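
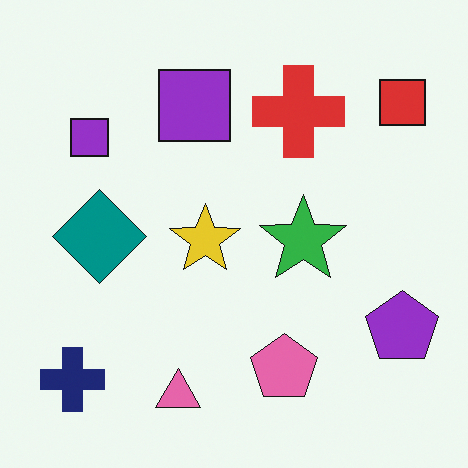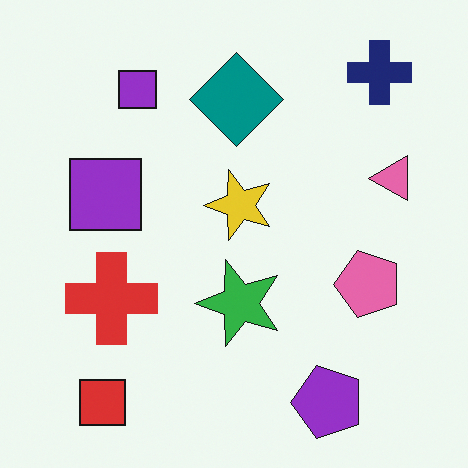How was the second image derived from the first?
The second image is the first transposed (reflected across the top-left ↔ bottom-right diagonal).

Shapes have swapped their row and column positions — what was in the top-right is now in the bottom-left — a diagonal reflection.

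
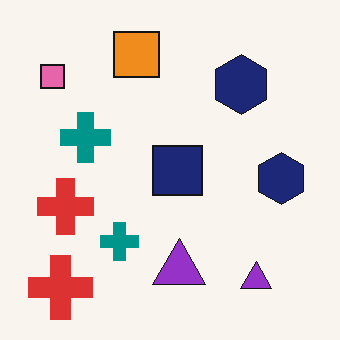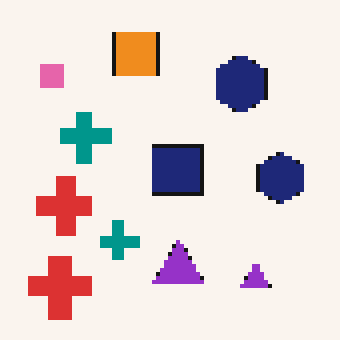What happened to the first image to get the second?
The second image is the first mildly pixelated.

Shapes are reduced to large square blocks; fine edges and outlines are lost — a downscale-then-upscale (mosaic) effect.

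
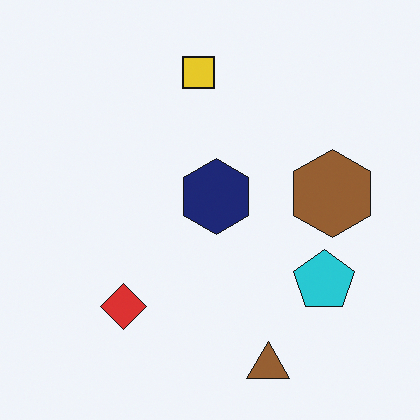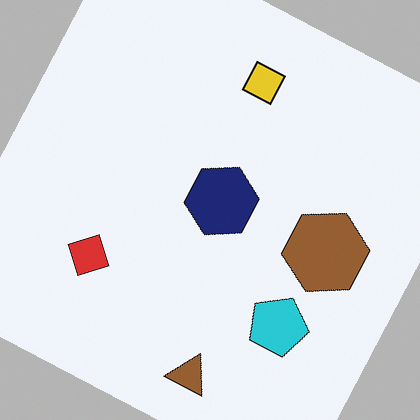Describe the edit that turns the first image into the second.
The transformation is: rotated clockwise by a clearly visible amount.

Every shape is tilted by the same angle and the image corners show triangular fill wedges — a whole-image rotation by a non-right angle.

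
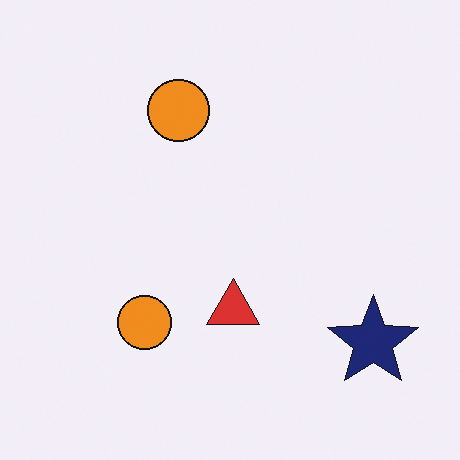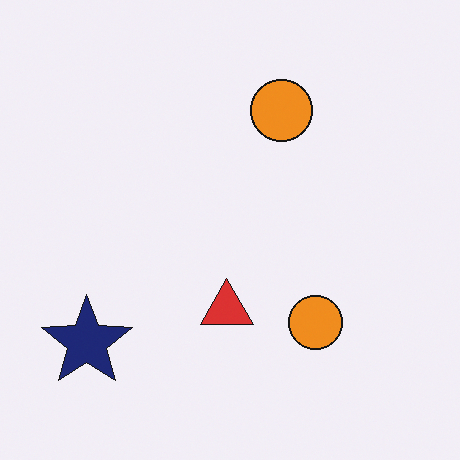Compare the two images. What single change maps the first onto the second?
The second image is the first flipped horizontally (left ↔ right).

The navy star is in the bottom-right of the first image and the bottom-left of the second — shapes on opposite sides of the vertical midline have swapped in a mirror flip.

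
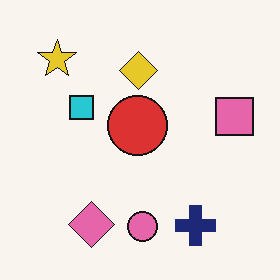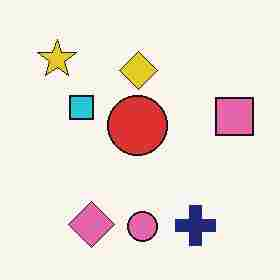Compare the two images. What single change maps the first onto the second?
Degraded with heavy JPEG compression.

Blocky 8×8 compression artifacts appear around shape edges and the flat background shows ringing — characteristic JPEG degradation.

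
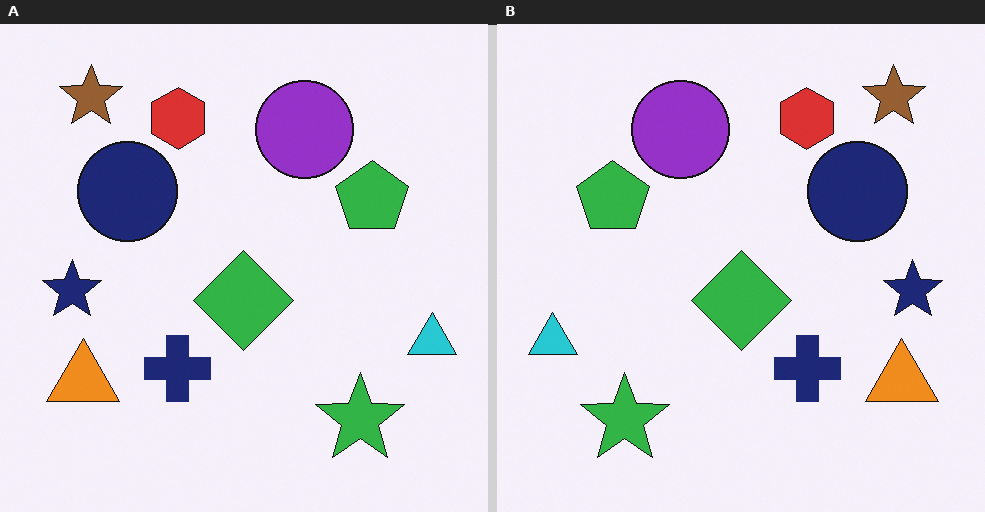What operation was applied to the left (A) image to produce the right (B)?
The transformation is: flipped horizontally (left ↔ right).

The cyan triangle is in the right of the left (A) image and the left of the right (B) — shapes on opposite sides of the vertical midline have swapped in a mirror flip.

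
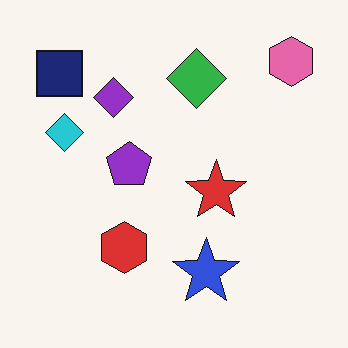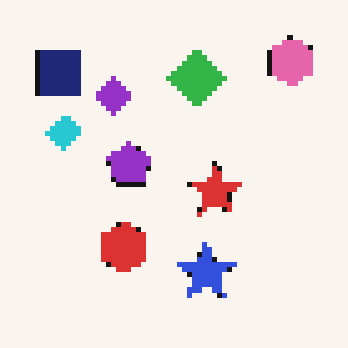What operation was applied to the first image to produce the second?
The second image is the first mildly pixelated.

Shapes are reduced to large square blocks; fine edges and outlines are lost — a downscale-then-upscale (mosaic) effect.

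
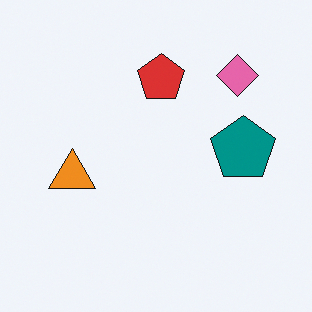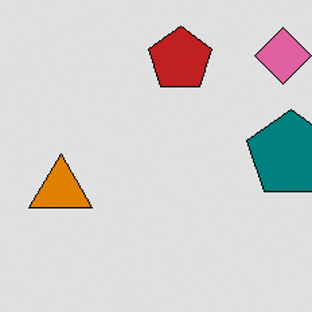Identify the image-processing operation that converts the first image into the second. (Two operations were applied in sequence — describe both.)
This is the original image moderately posterized, then cropped slightly and scaled back up.

Each flat color has snapped to a coarser quantized level — most visibly, the near-white background has dropped to a flat grey. The visible shapes are larger and the field of view is narrower; shapes near the original edges may be partly or wholly outside the frame — a crop-and-rescale.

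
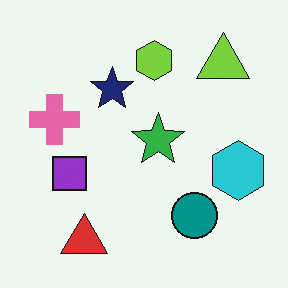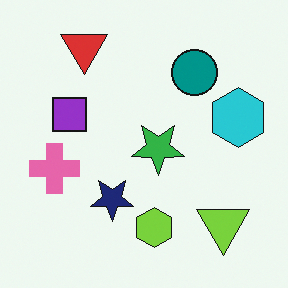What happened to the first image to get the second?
Flipped vertically (top ↔ bottom).

The red triangle is in the bottom-left of the first image and the top-left of the second — shapes on opposite sides of the horizontal midline have swapped in a mirror flip.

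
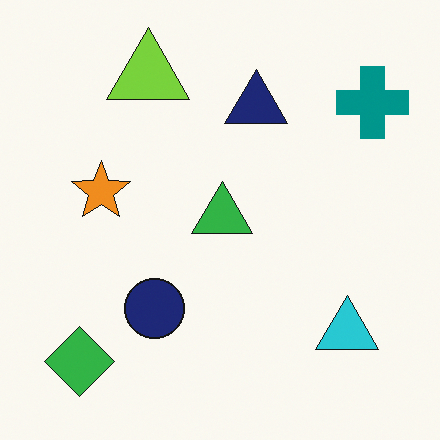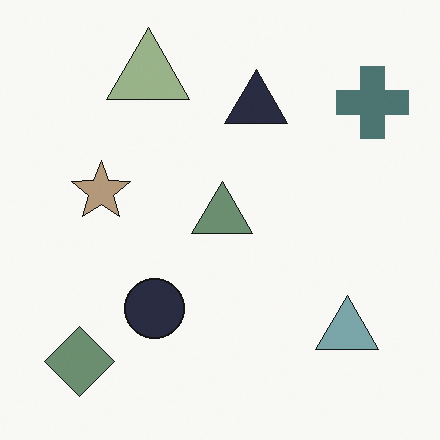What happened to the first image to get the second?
The second image is the first made much more muted (saturation change).

All colors are more muted and greyish — a global saturation change.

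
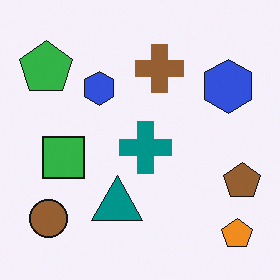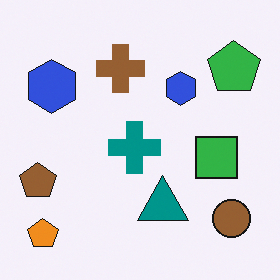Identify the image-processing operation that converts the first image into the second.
The transformation is: flipped horizontally (left ↔ right).

The brown pentagon is in the right of the first image and the left of the second — shapes on opposite sides of the vertical midline have swapped in a mirror flip.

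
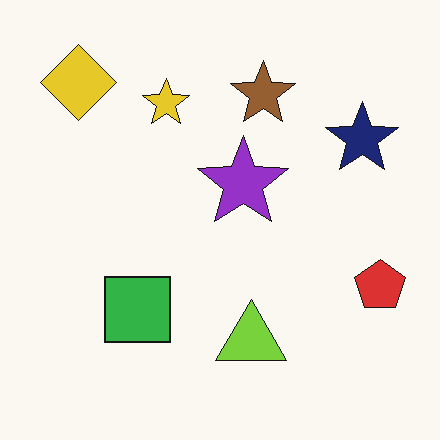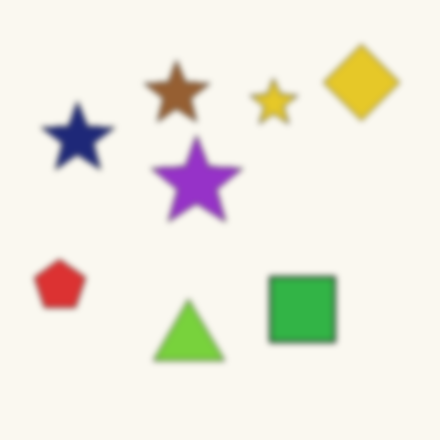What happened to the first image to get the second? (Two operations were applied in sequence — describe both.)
The transformation is: flipped horizontally (left ↔ right), then noticeably gaussian-blurred.

The red pentagon is in the right of the first image and the left of the second — shapes on opposite sides of the vertical midline have swapped in a mirror flip. Shape edges and outlines are uniformly softened across the whole image.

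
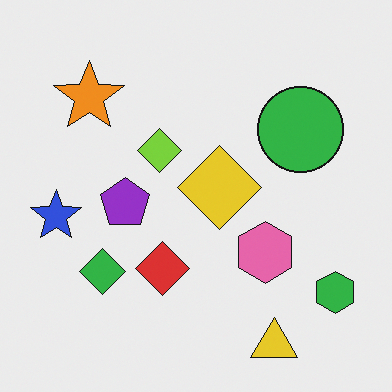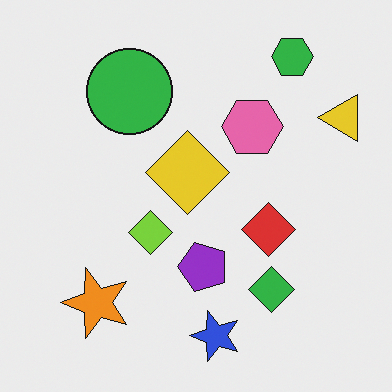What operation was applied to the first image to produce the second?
This is the original image rotated 90° counter-clockwise.

The green hexagon sits in the bottom-right of the first image and the top-right of the second — consistent with a whole-image 90° counter-clockwise rotation.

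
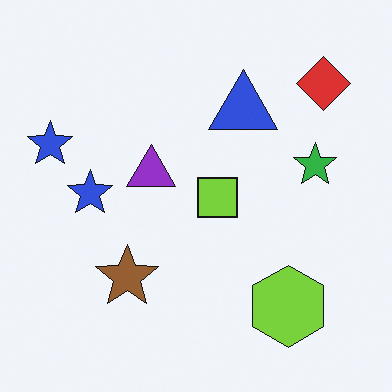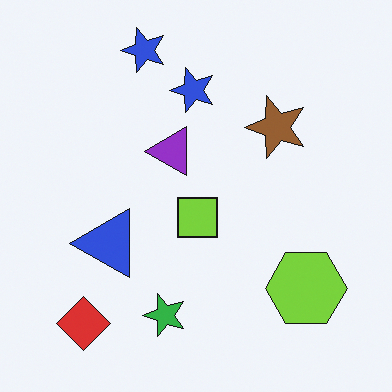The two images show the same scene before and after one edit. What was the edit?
The second image is the first transposed (reflected across the top-left ↔ bottom-right diagonal).

Shapes have swapped their row and column positions — what was in the top-right is now in the bottom-left — a diagonal reflection.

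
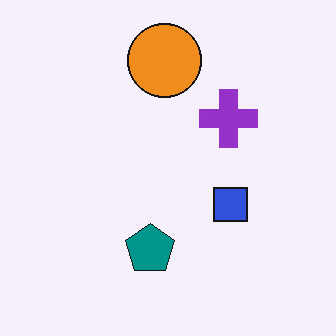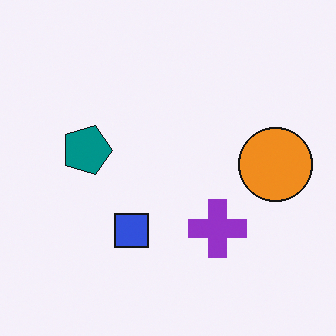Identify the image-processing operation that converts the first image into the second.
It was rotated 90° clockwise.

The orange circle sits in the top of the first image and the right of the second — consistent with a whole-image 90° clockwise rotation.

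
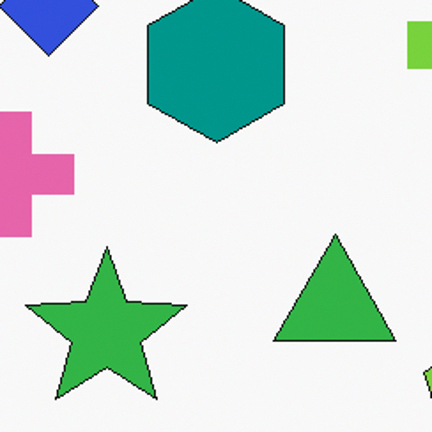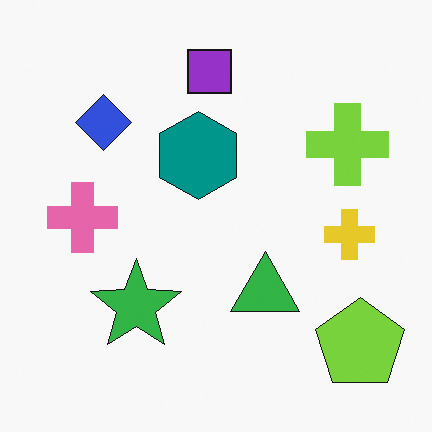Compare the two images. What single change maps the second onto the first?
This is the original image cropped to a noticeably smaller region and rescaled.

The visible shapes are larger and the field of view is narrower; shapes near the original edges may be partly or wholly outside the frame — a crop-and-rescale.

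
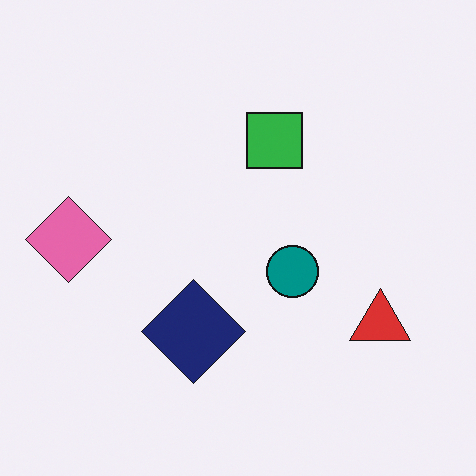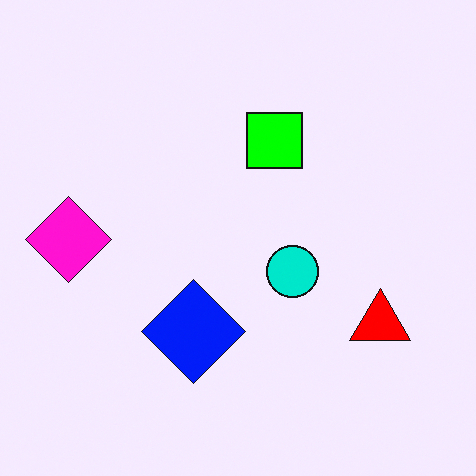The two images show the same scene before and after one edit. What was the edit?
The image was heavily oversaturated.

All colors are more vivid — a global saturation change.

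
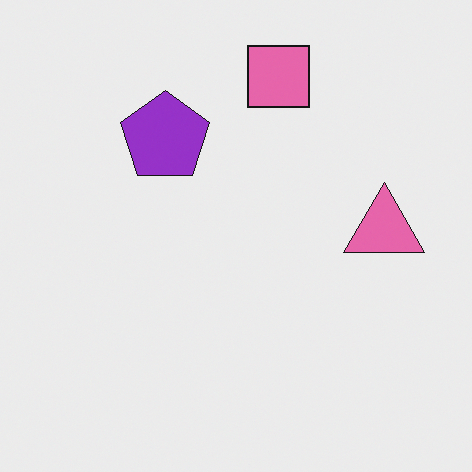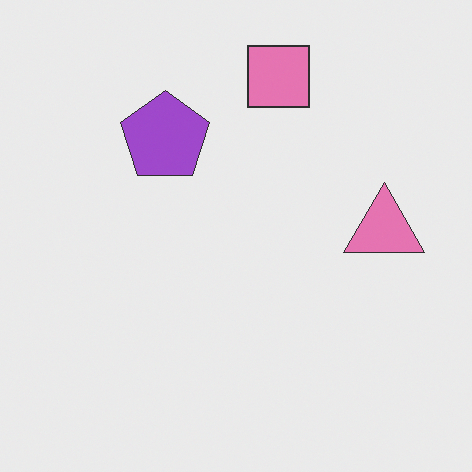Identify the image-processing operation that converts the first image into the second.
The image was given slightly reduced contrast.

Tones are pushed toward mid-grey across the whole image — a global contrast change.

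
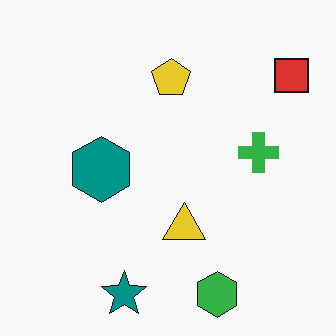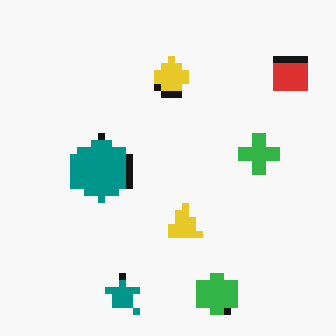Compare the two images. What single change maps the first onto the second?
The image was moderately pixelated.

Shapes are reduced to large square blocks; fine edges and outlines are lost — a downscale-then-upscale (mosaic) effect.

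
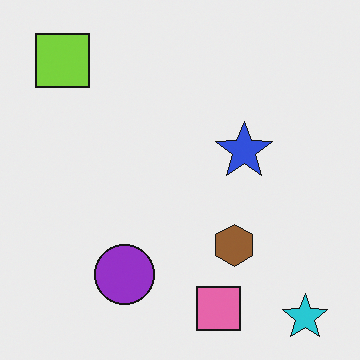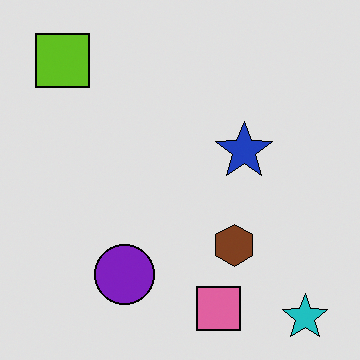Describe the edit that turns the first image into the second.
It was posterized to a reduced palette.

Each flat color has snapped to a coarser quantized level — most visibly, the near-white background has dropped to a flat grey.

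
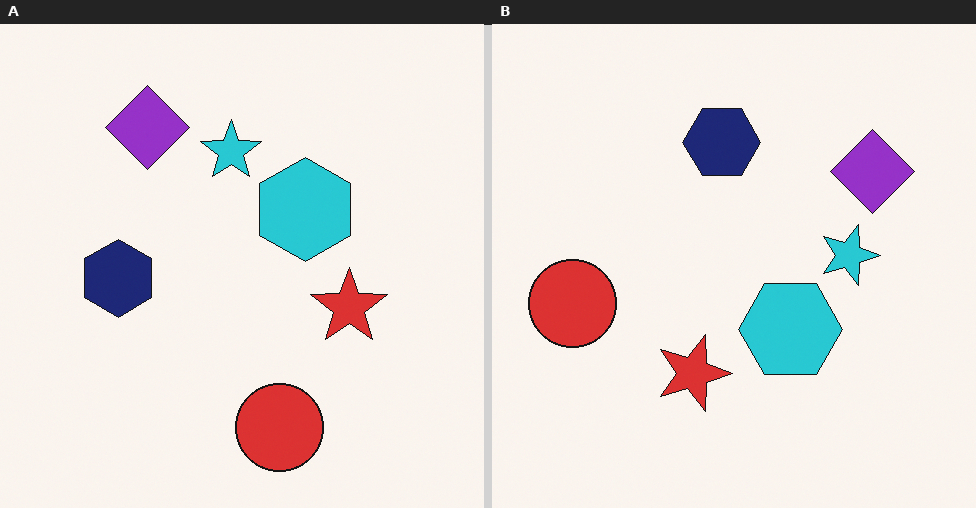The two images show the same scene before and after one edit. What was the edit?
Rotated 90° clockwise.

The purple diamond sits in the top-left of the left (A) image and the top-right of the right (B) — consistent with a whole-image 90° clockwise rotation.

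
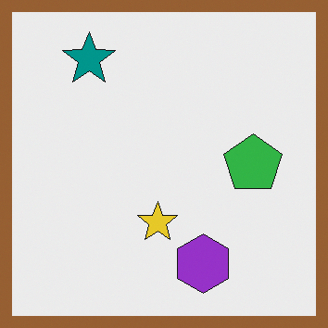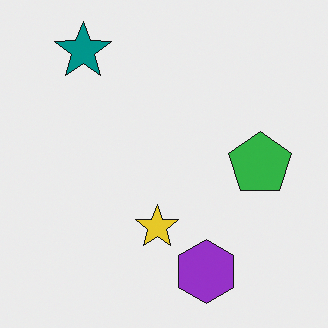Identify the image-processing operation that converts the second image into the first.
The transformation is: framed with a brown border.

A solid brown frame runs around the edge of the first image, with the content slightly shrunk inside it.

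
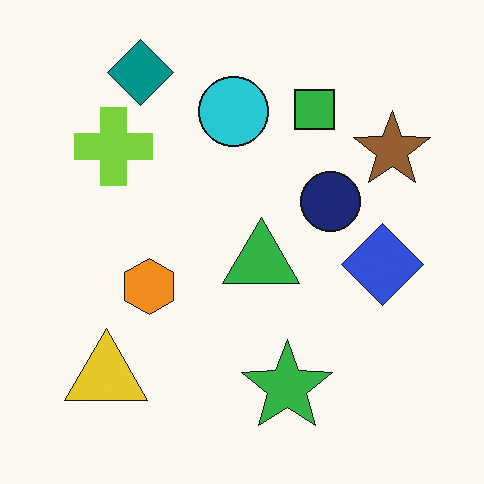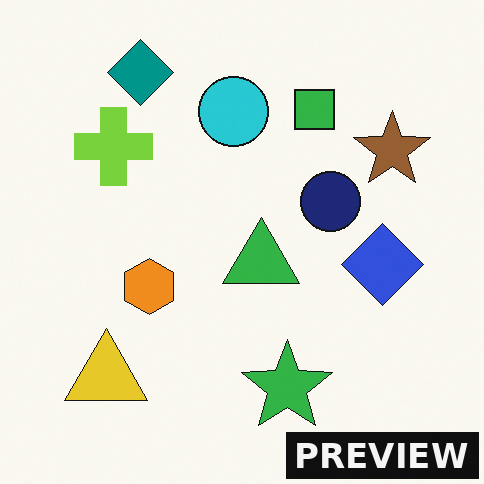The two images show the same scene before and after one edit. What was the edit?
The image was watermarked with the text "PREVIEW" in the lower-right corner.

A dark label reading "PREVIEW" appears in the lower-right corner.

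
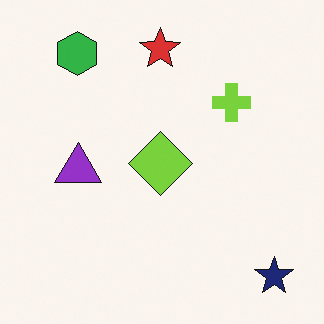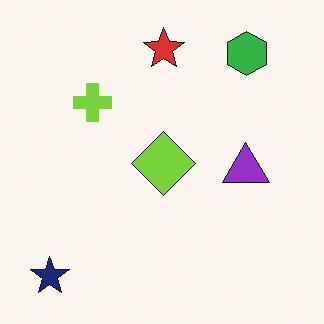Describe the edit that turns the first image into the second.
The second image is the first flipped horizontally (left ↔ right).

The navy star is in the bottom-right of the first image and the bottom-left of the second — shapes on opposite sides of the vertical midline have swapped in a mirror flip.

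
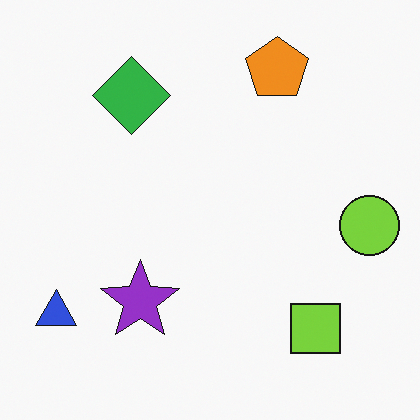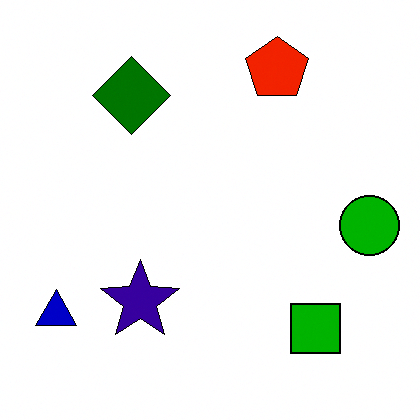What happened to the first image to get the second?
Boosted in contrast.

Tones are pushed away from mid-grey across the whole image — a global contrast change.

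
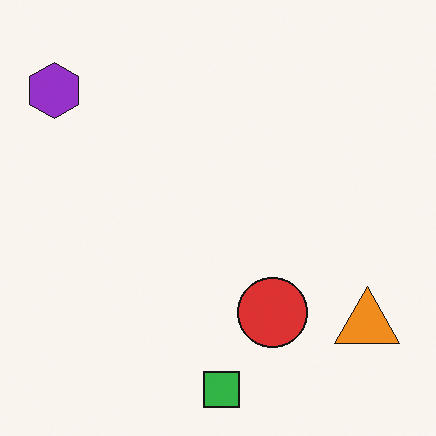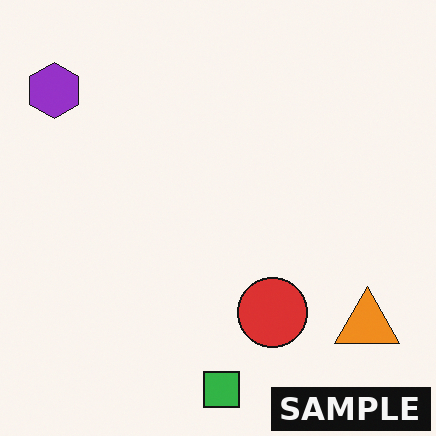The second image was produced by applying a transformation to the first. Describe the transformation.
It was watermarked with the text "SAMPLE" in the lower-right corner.

A dark label reading "SAMPLE" appears in the lower-right corner.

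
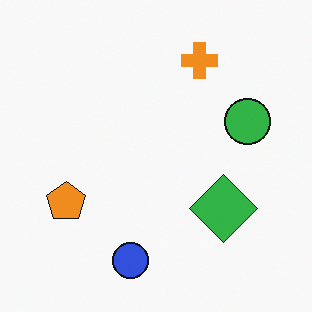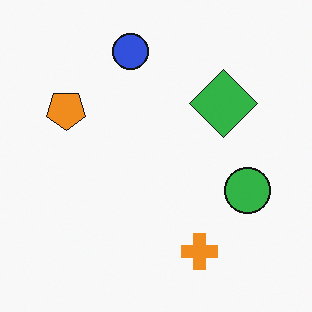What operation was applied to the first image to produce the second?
It was flipped vertically (top ↔ bottom).

The blue circle is in the bottom of the first image and the top of the second — shapes on opposite sides of the horizontal midline have swapped in a mirror flip.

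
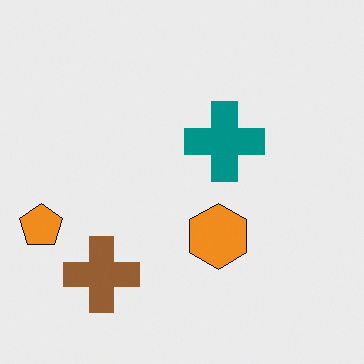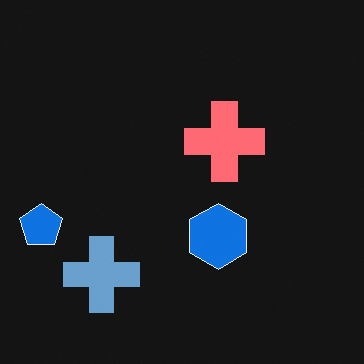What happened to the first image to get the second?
It was color-inverted (negative).

The light background has become dark and every shape's color is its complement — a photographic negative.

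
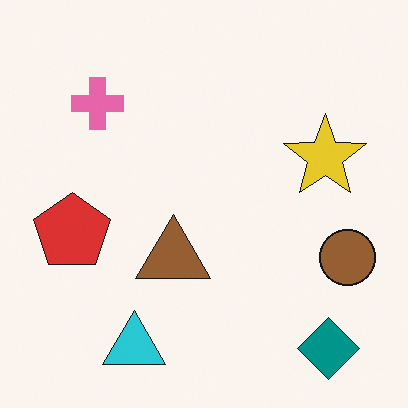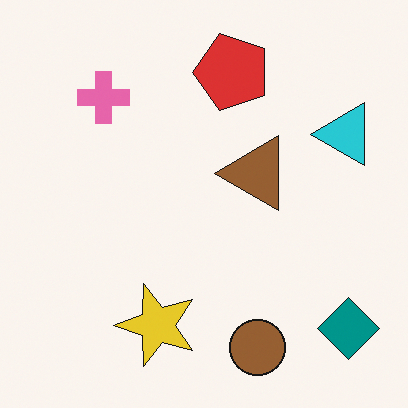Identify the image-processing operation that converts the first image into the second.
It was transposed (reflected across the top-left ↔ bottom-right diagonal).

Shapes have swapped their row and column positions — what was in the top-right is now in the bottom-left — a diagonal reflection.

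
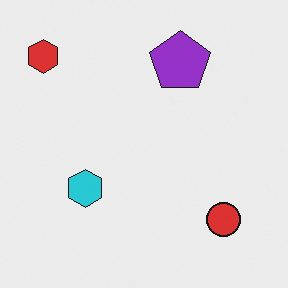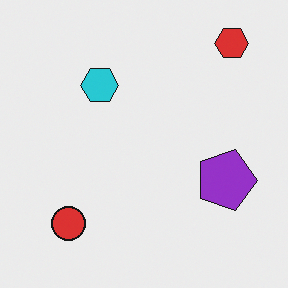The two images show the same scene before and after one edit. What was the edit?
It was rotated 90° clockwise.

The red hexagon sits in the top-left of the first image and the top-right of the second — consistent with a whole-image 90° clockwise rotation.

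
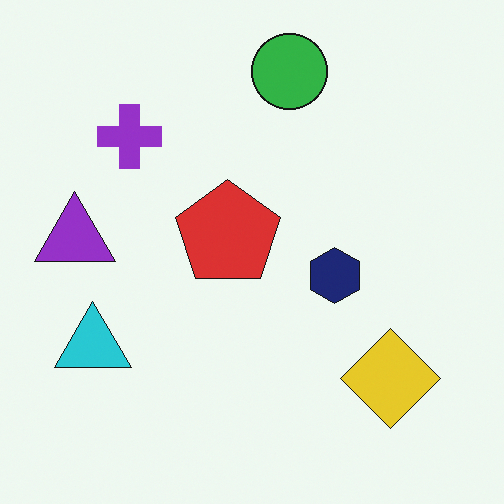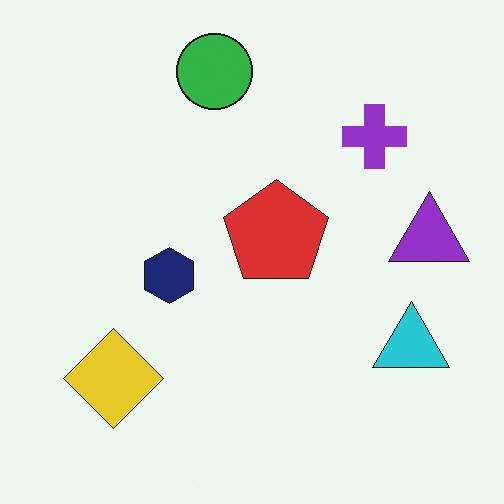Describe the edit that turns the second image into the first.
The image was flipped horizontally (left ↔ right).

The purple triangle is in the right of the second image and the left of the first — shapes on opposite sides of the vertical midline have swapped in a mirror flip.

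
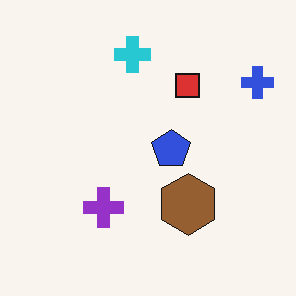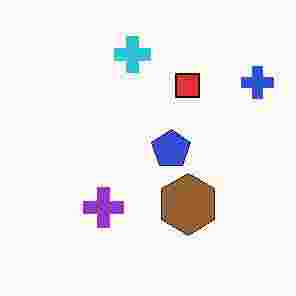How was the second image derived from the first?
Heavily JPEG-compressed with obvious blocking artifacts.

Blocky 8×8 compression artifacts appear around shape edges and the flat background shows ringing — characteristic JPEG degradation.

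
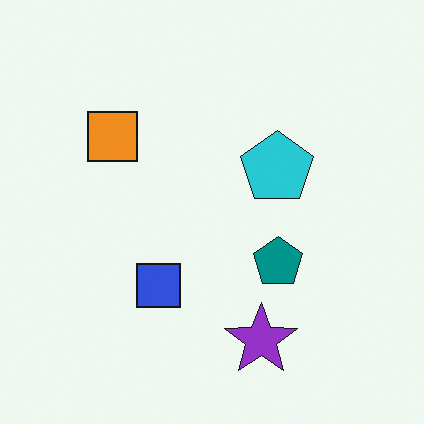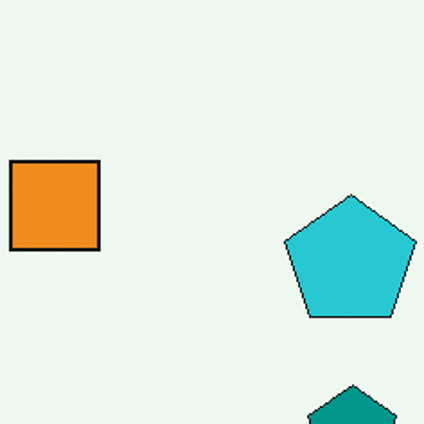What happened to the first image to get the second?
The image was cropped to a noticeably smaller region and rescaled.

The visible shapes are larger and the field of view is narrower; shapes near the original edges may be partly or wholly outside the frame — a crop-and-rescale.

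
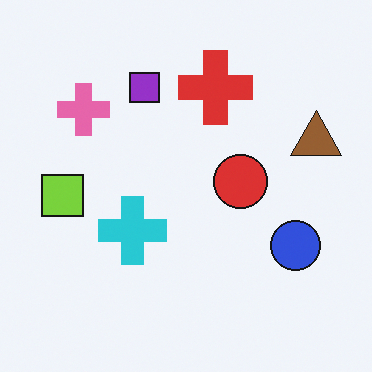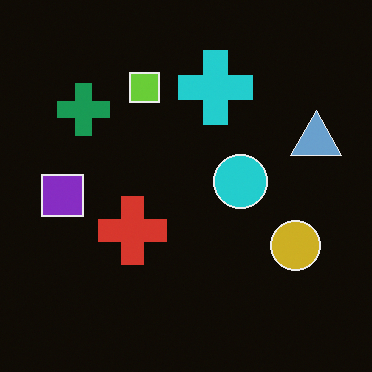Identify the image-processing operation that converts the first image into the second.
It was color-inverted (negative).

The light background has become dark and every shape's color is its complement — a photographic negative.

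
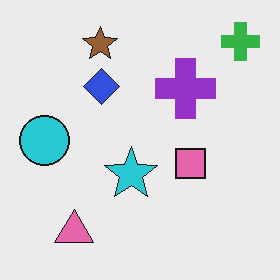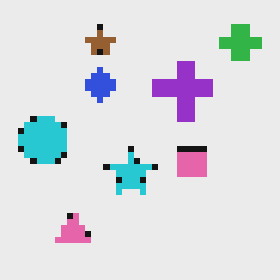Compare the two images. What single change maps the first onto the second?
It was pixelated into visible square blocks.

Shapes are reduced to large square blocks; fine edges and outlines are lost — a downscale-then-upscale (mosaic) effect.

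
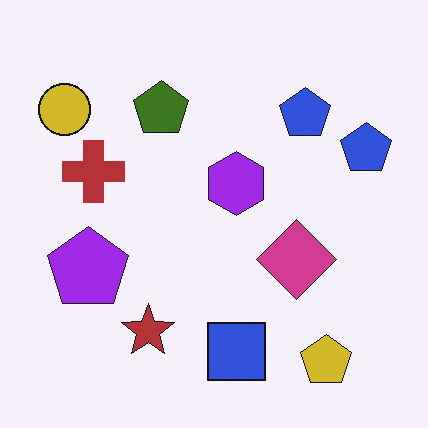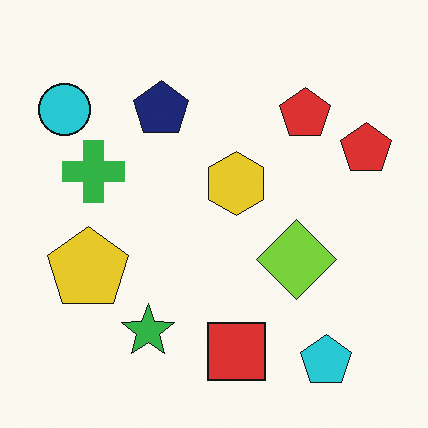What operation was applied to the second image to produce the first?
Hue-shifted through roughly half the color wheel.

Every shape's color has rotated by the same amount around the hue wheel — a uniform hue shift.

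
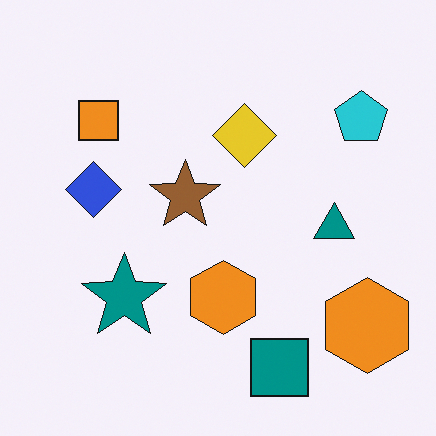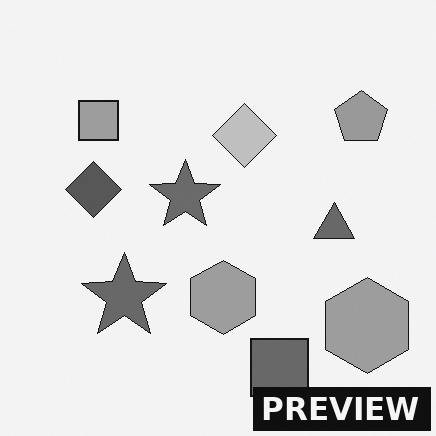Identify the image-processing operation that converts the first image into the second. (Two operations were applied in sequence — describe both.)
The transformation is: converted to grayscale, then watermarked with the text "PREVIEW" in the lower-right corner.

All color is removed — every shape is now a shade of grey. A dark label reading "PREVIEW" appears in the lower-right corner.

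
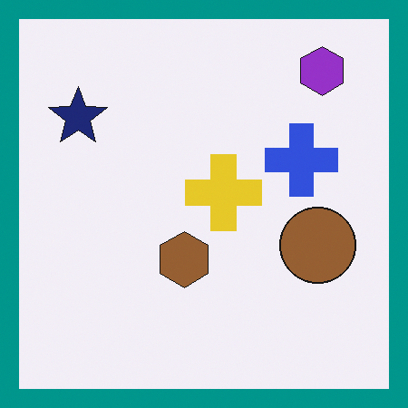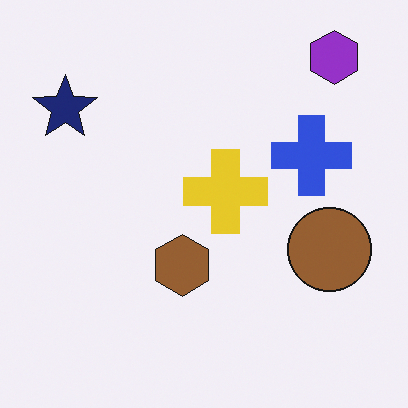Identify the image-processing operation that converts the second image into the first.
It was framed with a teal border.

A solid teal frame runs around the edge of the first image, with the content slightly shrunk inside it.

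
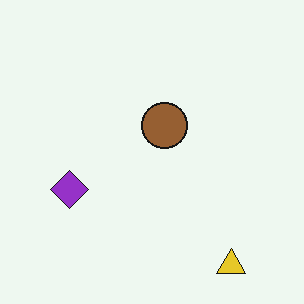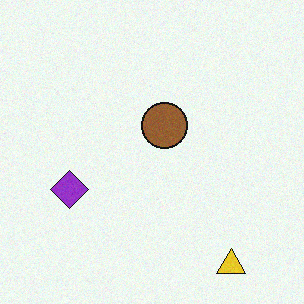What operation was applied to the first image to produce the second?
Degraded with subtle gaussian noise.

Random speckle covers the whole image, including the flat background.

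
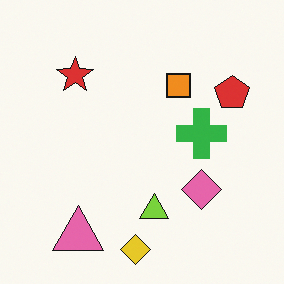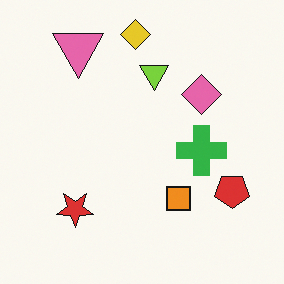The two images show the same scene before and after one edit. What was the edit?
The image was flipped vertically (top ↔ bottom).

The yellow diamond is in the bottom of the first image and the top of the second — shapes on opposite sides of the horizontal midline have swapped in a mirror flip.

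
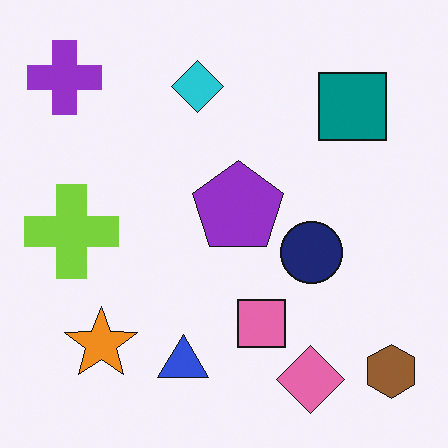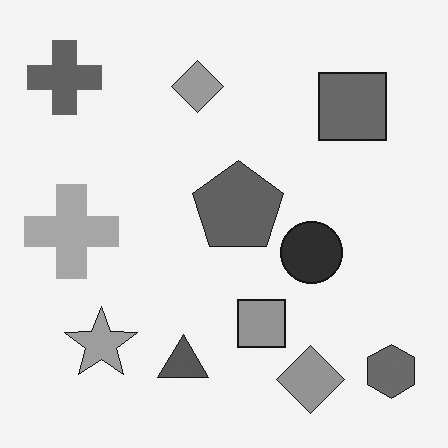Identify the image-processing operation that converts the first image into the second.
Converted to grayscale.

All color is removed — every shape is now a shade of grey.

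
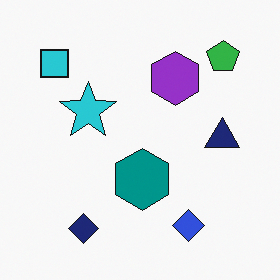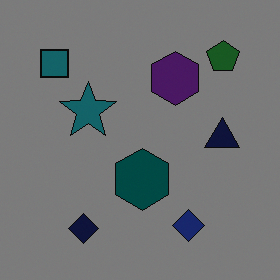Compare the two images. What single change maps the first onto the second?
The transformation is: darkened a lot.

Every pixel — background and shapes alike — is uniformly darkened.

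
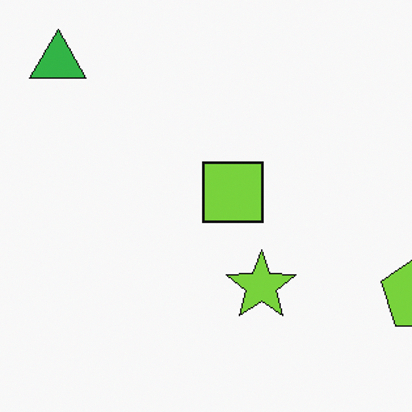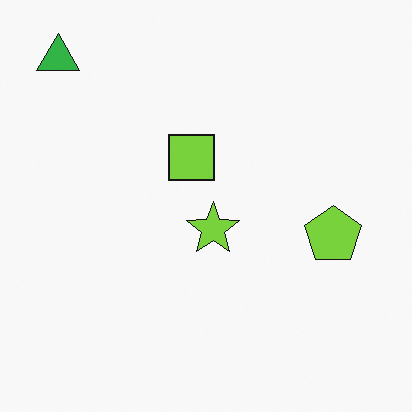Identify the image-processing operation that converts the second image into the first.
Cropped to a modestly smaller region and rescaled.

The visible shapes are larger and the field of view is narrower; shapes near the original edges may be partly or wholly outside the frame — a crop-and-rescale.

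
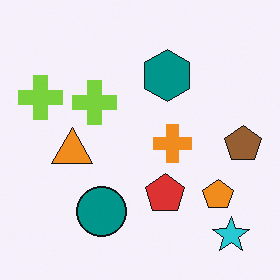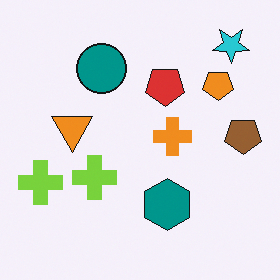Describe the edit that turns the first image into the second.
The image was flipped vertically (top ↔ bottom).

The cyan star is in the bottom-right of the first image and the top-right of the second — shapes on opposite sides of the horizontal midline have swapped in a mirror flip.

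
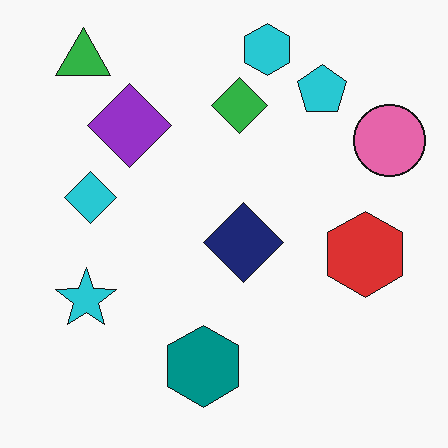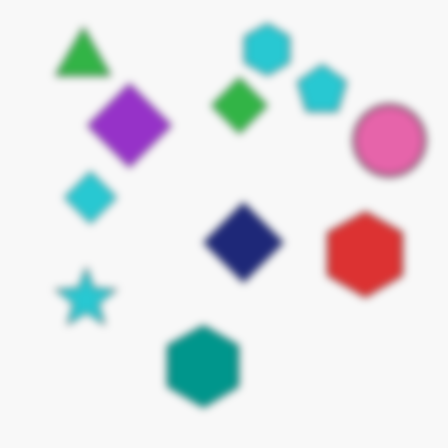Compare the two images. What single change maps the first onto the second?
This is the original image moderately blurred.

Shape edges and outlines are uniformly softened across the whole image.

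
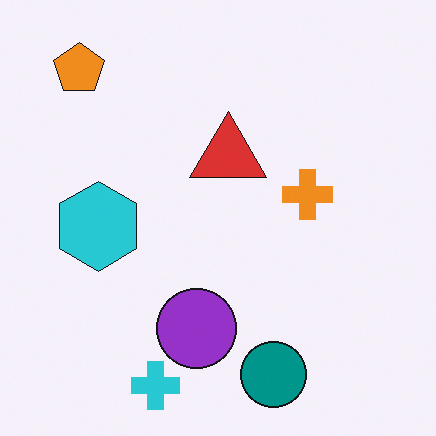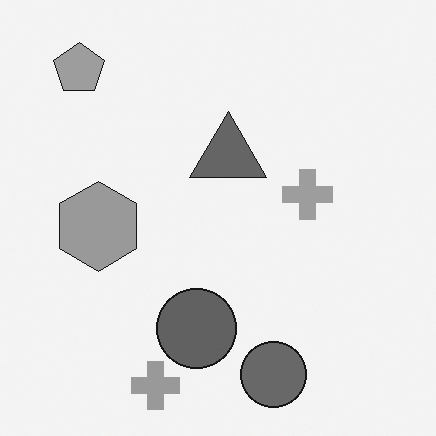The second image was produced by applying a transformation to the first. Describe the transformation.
The second image is the first converted to grayscale.

All color is removed — every shape is now a shade of grey.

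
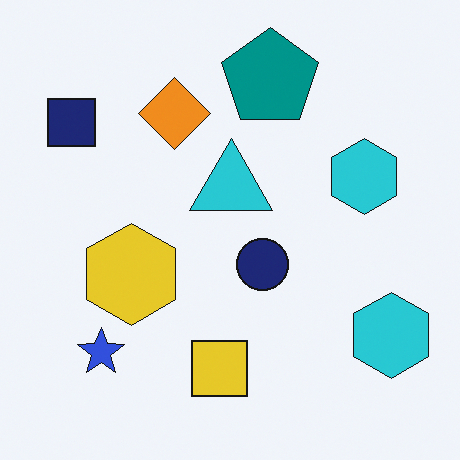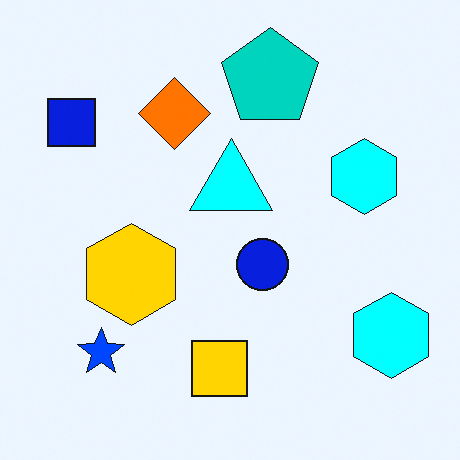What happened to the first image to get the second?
The image was made much more vivid (saturation change).

All colors are more vivid — a global saturation change.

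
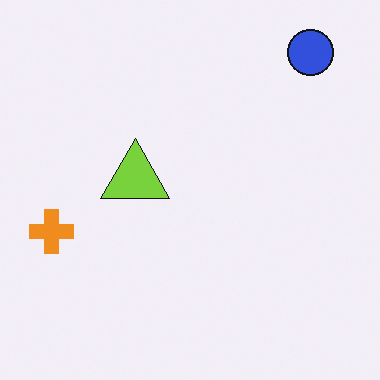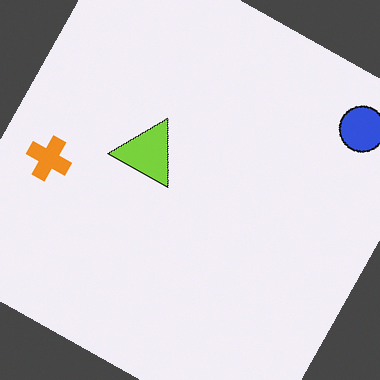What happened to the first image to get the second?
The transformation is: rotated clockwise by a moderate amount.

Every shape is tilted by the same angle and the image corners show triangular fill wedges — a whole-image rotation by a non-right angle.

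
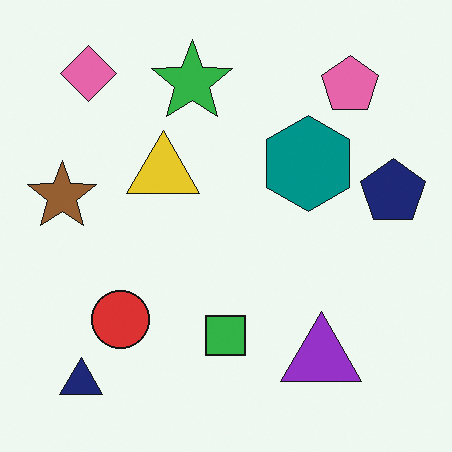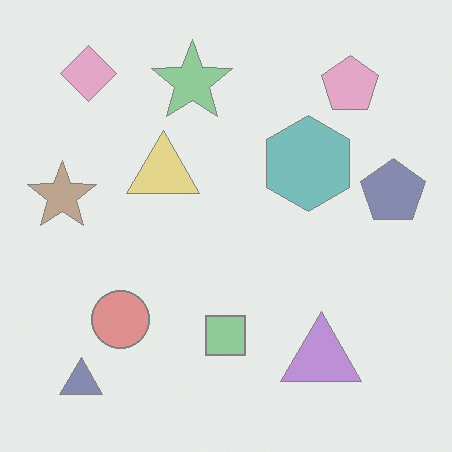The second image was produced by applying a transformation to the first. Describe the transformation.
This is the original image given much lower contrast.

Tones are pushed toward mid-grey across the whole image — a global contrast change.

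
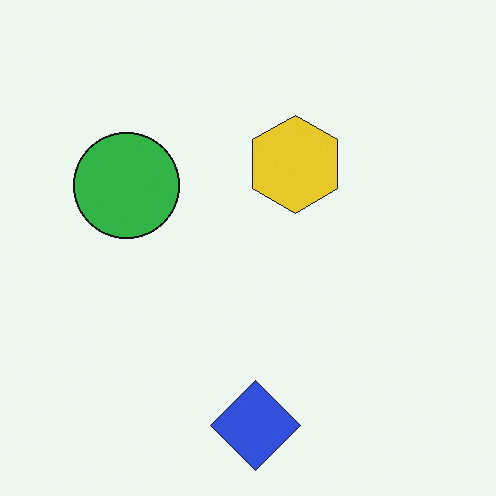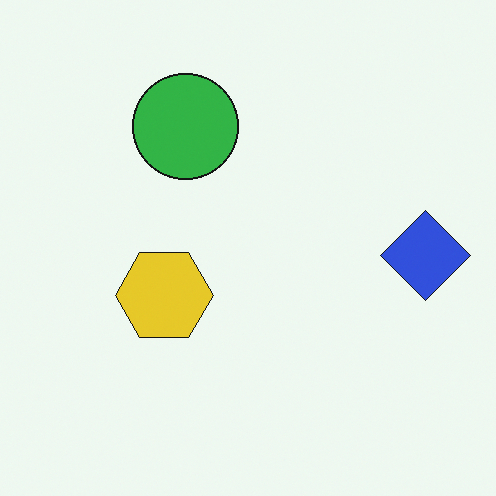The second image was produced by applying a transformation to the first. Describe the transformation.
Transposed (reflected across the top-left ↔ bottom-right diagonal).

Shapes have swapped their row and column positions — what was in the top-right is now in the bottom-left — a diagonal reflection.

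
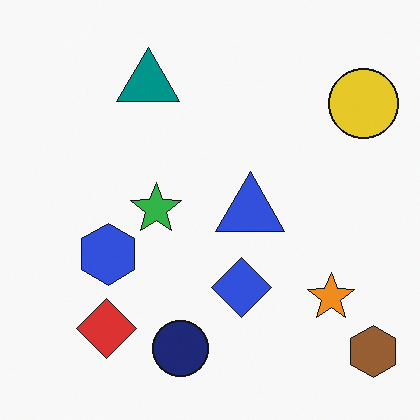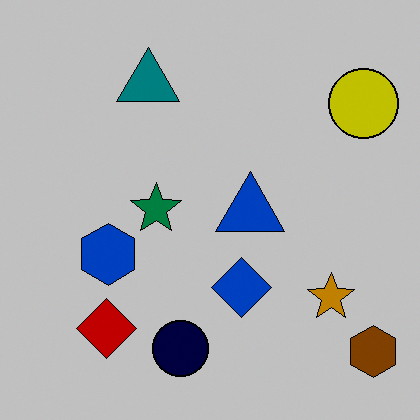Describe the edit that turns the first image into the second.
The transformation is: aggressively posterized.

Each flat color has snapped to a coarser quantized level — most visibly, the near-white background has dropped to a flat grey.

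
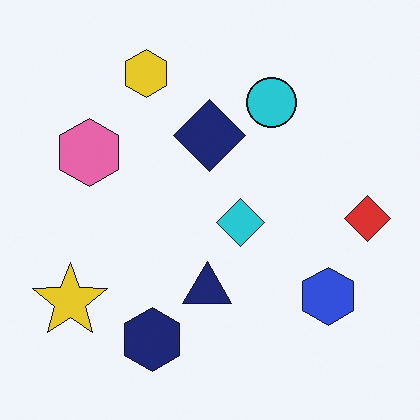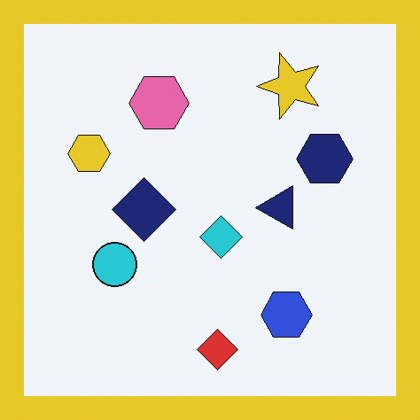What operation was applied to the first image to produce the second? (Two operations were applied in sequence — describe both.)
Transposed (reflected across the top-left ↔ bottom-right diagonal), then framed with a yellow border.

Shapes have swapped their row and column positions — what was in the top-right is now in the bottom-left — a diagonal reflection. A solid yellow frame runs around the edge of the second image, with the content slightly shrunk inside it.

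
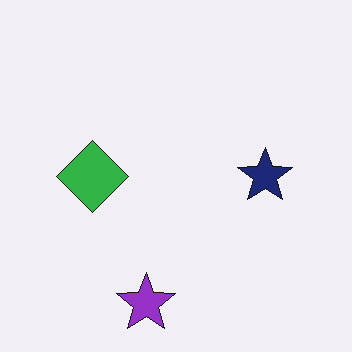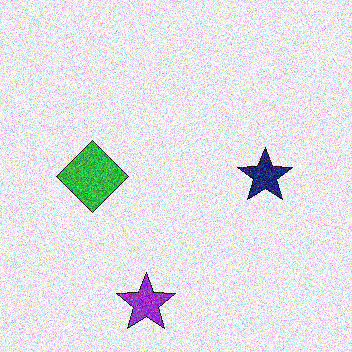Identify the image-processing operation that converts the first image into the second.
The image was degraded with a thick layer of grain.

Random speckle covers the whole image, including the flat background.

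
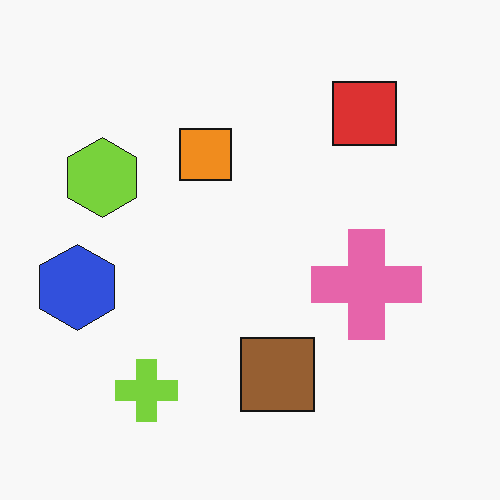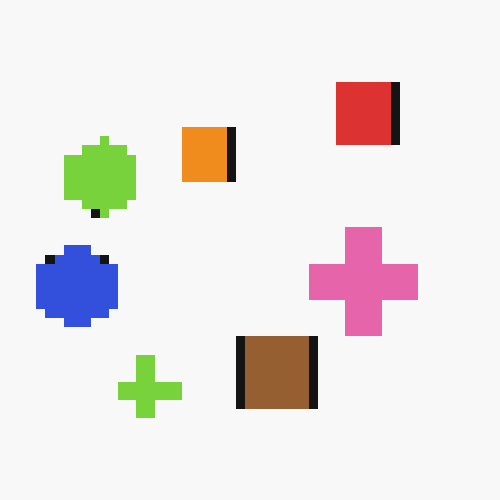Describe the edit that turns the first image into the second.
The transformation is: coarsely pixelated.

Shapes are reduced to large square blocks; fine edges and outlines are lost — a downscale-then-upscale (mosaic) effect.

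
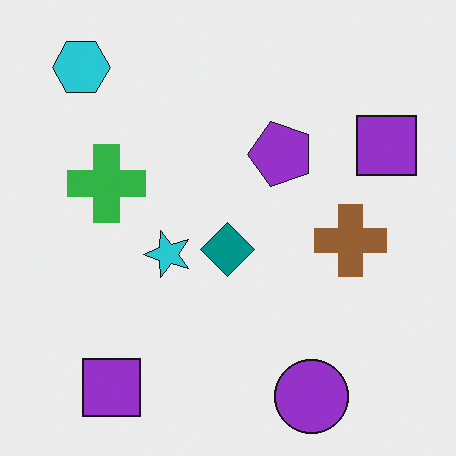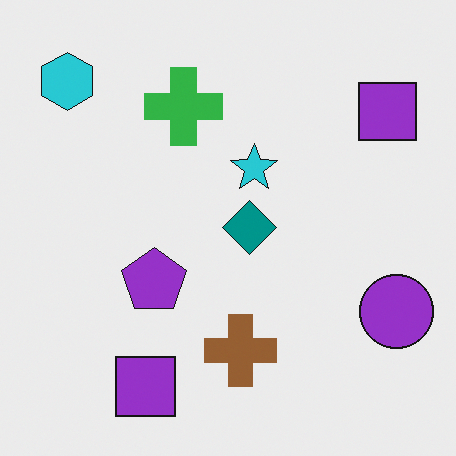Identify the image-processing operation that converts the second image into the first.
The first image is the second transposed (reflected across the top-left ↔ bottom-right diagonal).

Shapes have swapped their row and column positions — what was in the top-right is now in the bottom-left — a diagonal reflection.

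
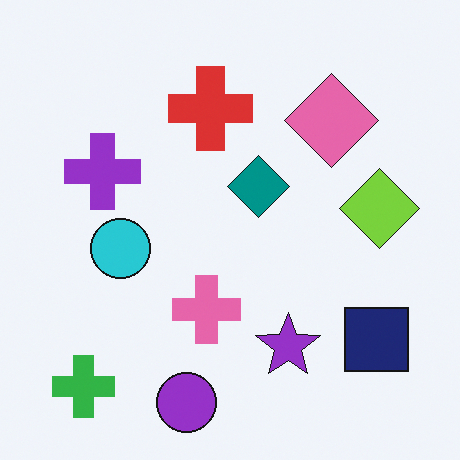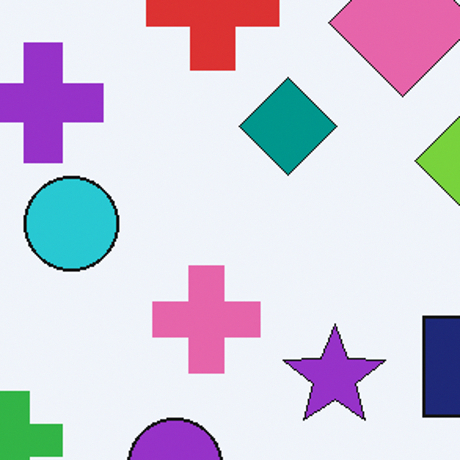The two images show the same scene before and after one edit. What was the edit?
The second image is the first cropped to a modestly smaller region and rescaled.

The visible shapes are larger and the field of view is narrower; shapes near the original edges may be partly or wholly outside the frame — a crop-and-rescale.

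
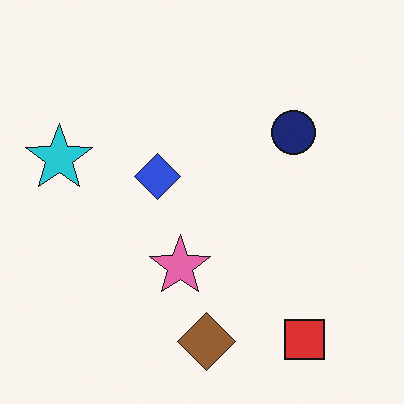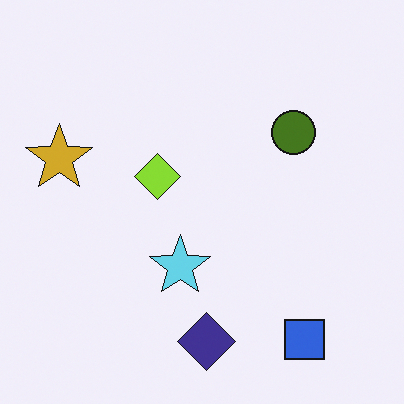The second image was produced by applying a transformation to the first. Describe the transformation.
It was hue-shifted by a large amount.

Every shape's color has rotated by the same amount around the hue wheel — a uniform hue shift.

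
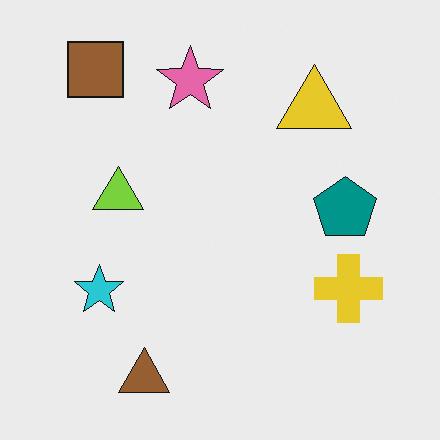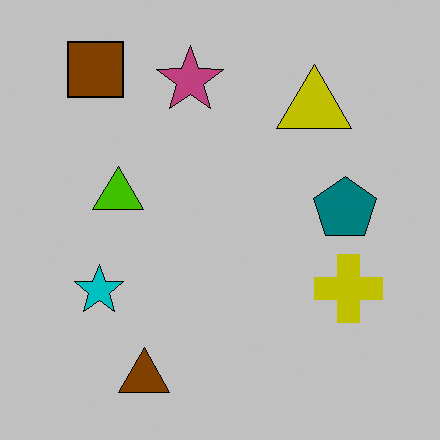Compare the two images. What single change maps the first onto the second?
It was aggressively posterized.

Each flat color has snapped to a coarser quantized level — most visibly, the near-white background has dropped to a flat grey.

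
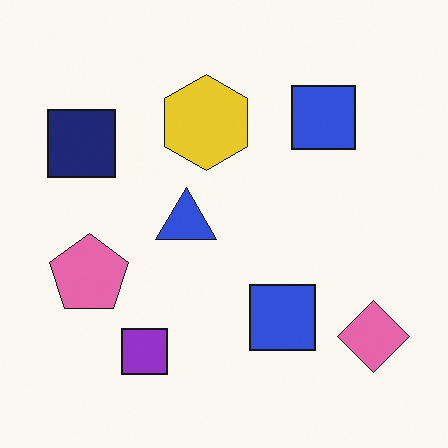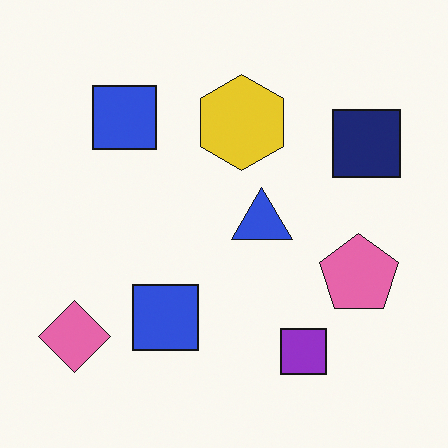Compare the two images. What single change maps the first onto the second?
The transformation is: flipped horizontally (left ↔ right).

The pink diamond is in the bottom-right of the first image and the bottom-left of the second — shapes on opposite sides of the vertical midline have swapped in a mirror flip.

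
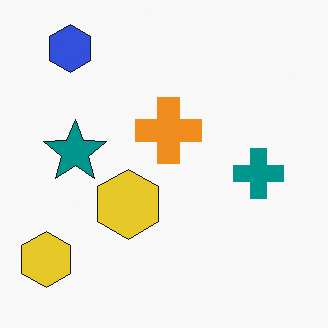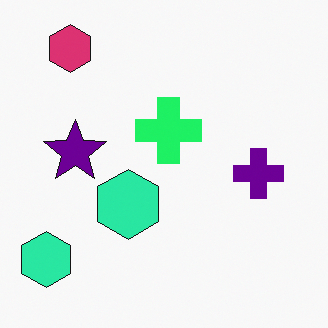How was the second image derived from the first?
This is the original image hue-shifted by a moderate amount.

Every shape's color has rotated by the same amount around the hue wheel — a uniform hue shift.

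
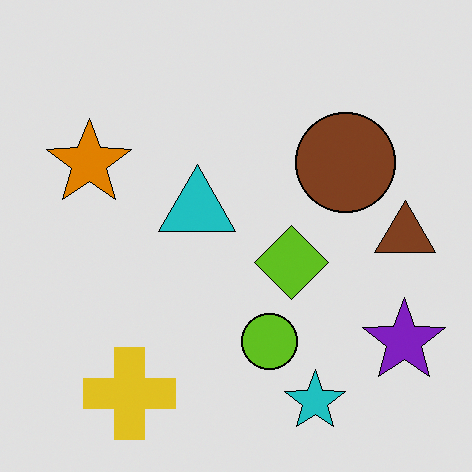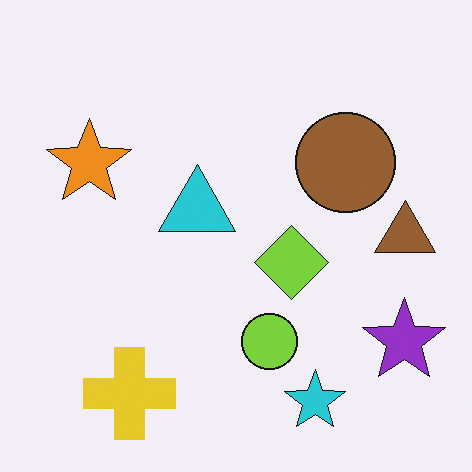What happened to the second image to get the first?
This is the original image posterized to a reduced palette.

Each flat color has snapped to a coarser quantized level — most visibly, the near-white background has dropped to a flat grey.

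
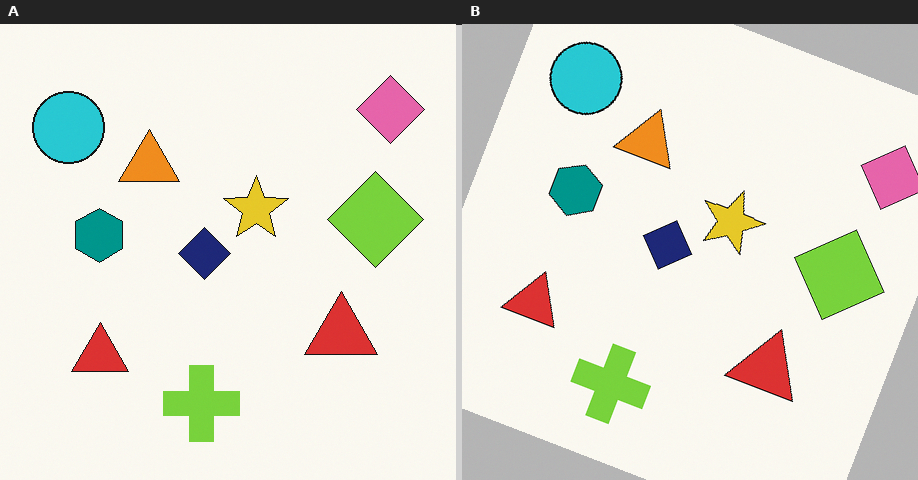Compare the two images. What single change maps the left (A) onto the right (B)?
It was rotated clockwise by a moderate amount.

Every shape is tilted by the same angle and the image corners show triangular fill wedges — a whole-image rotation by a non-right angle.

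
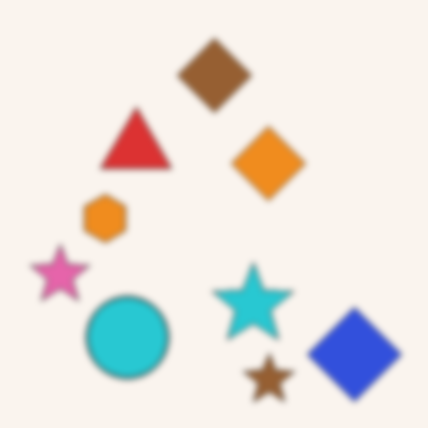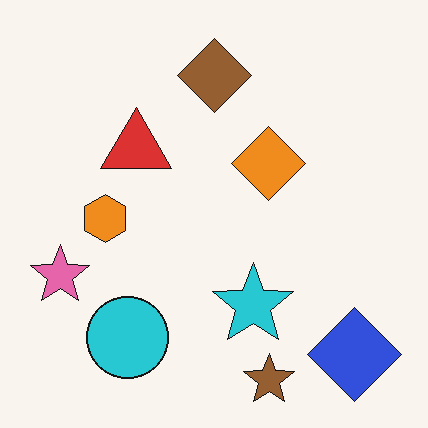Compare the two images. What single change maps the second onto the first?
The image was noticeably gaussian-blurred.

Shape edges and outlines are uniformly softened across the whole image.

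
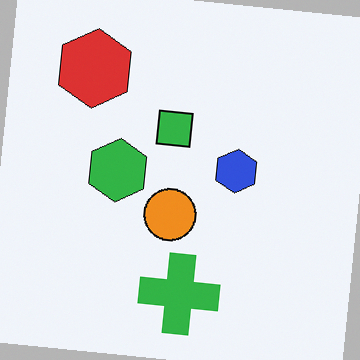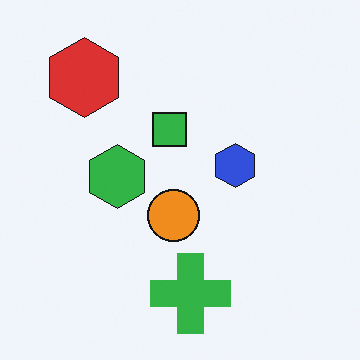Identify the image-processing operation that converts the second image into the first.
The transformation is: rotated clockwise by a small amount.

Every shape is tilted by the same angle and the image corners show triangular fill wedges — a whole-image rotation by a non-right angle.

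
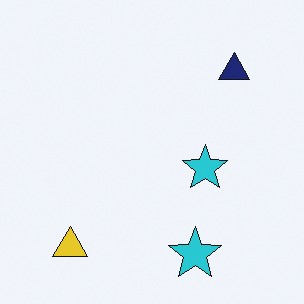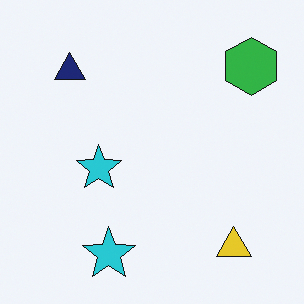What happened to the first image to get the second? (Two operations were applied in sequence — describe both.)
The image was flipped horizontally (left ↔ right), then overlaid with an additional green hexagon.

The yellow triangle is in the bottom-left of the first image and the bottom-right of the second — shapes on opposite sides of the vertical midline have swapped in a mirror flip. A green hexagon appears in the second image that is absent from the first.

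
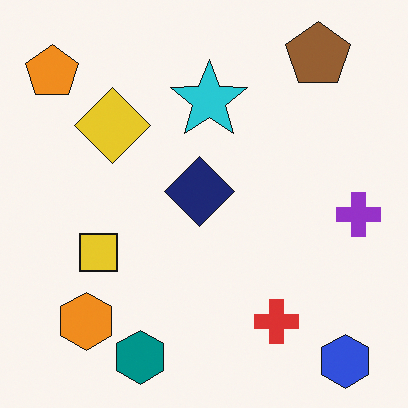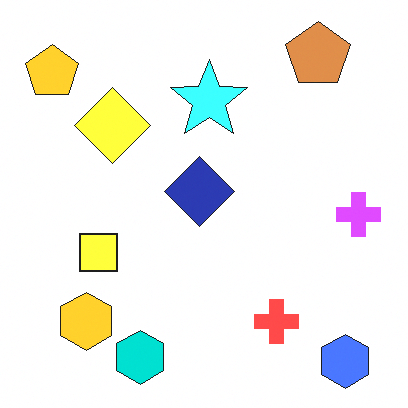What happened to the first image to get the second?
Brightened a lot.

Every pixel — background and shapes alike — is uniformly brightened.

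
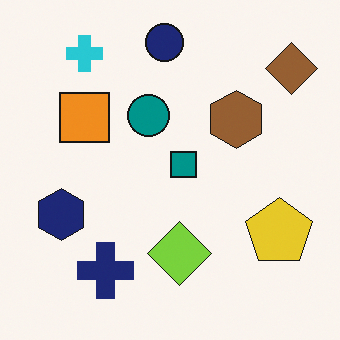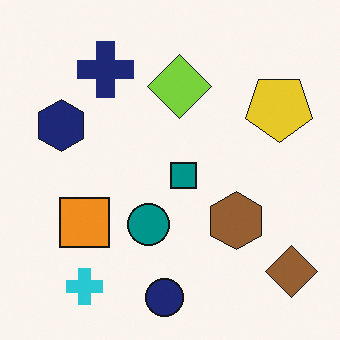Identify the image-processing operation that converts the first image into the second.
Flipped vertically (top ↔ bottom).

The navy circle is in the top of the first image and the bottom of the second — shapes on opposite sides of the horizontal midline have swapped in a mirror flip.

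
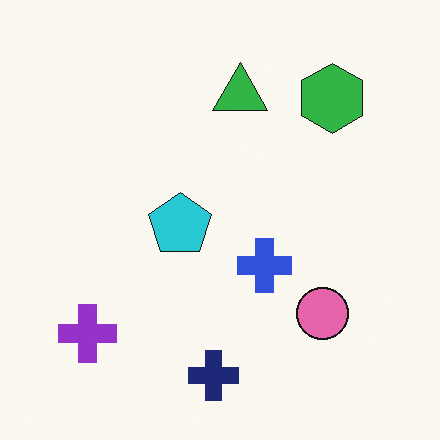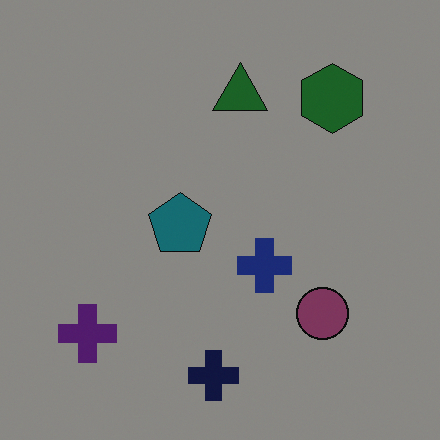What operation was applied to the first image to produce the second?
This is the original image substantially darkened.

Every pixel — background and shapes alike — is uniformly darkened.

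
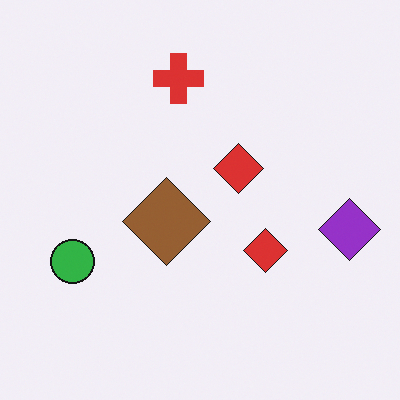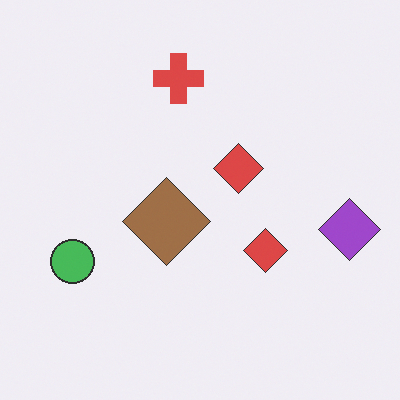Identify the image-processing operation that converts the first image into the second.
It was given slightly reduced contrast.

Tones are pushed toward mid-grey across the whole image — a global contrast change.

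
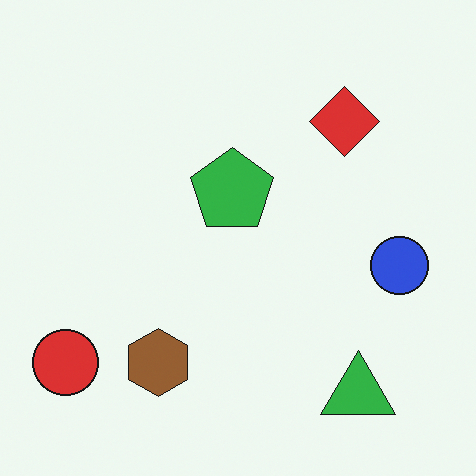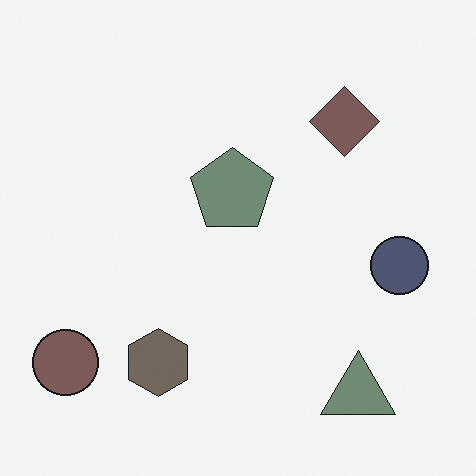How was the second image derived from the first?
This is the original image heavily desaturated.

All colors are more muted and greyish — a global saturation change.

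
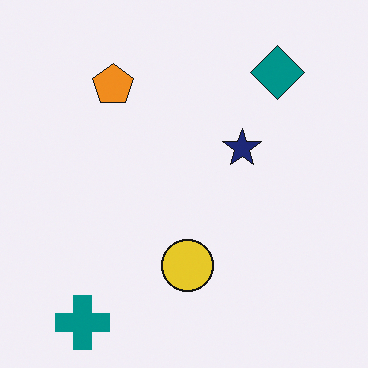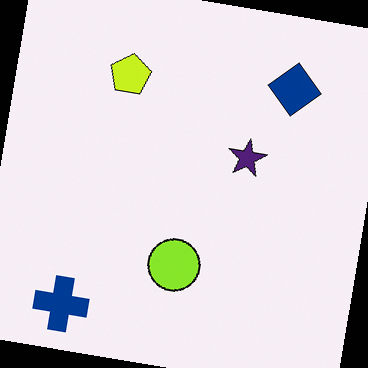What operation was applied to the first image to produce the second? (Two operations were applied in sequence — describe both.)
The image was hue-shifted slightly, then rotated clockwise by a few degrees.

Every shape's color has rotated by the same amount around the hue wheel — a uniform hue shift. Every shape is tilted by the same angle and the image corners show triangular fill wedges — a whole-image rotation by a non-right angle.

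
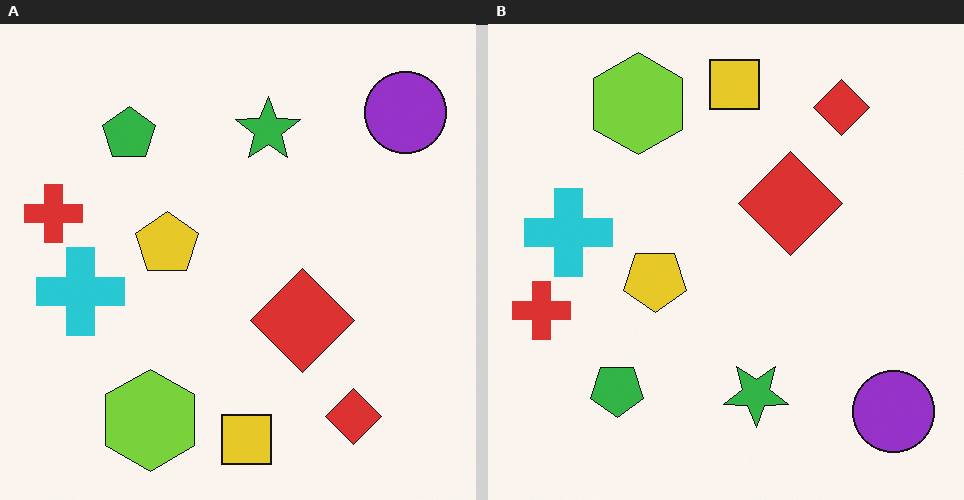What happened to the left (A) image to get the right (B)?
The right (B) image is the left (A) flipped vertically (top ↔ bottom).

The yellow square is in the bottom of the left (A) image and the top of the right (B) — shapes on opposite sides of the horizontal midline have swapped in a mirror flip.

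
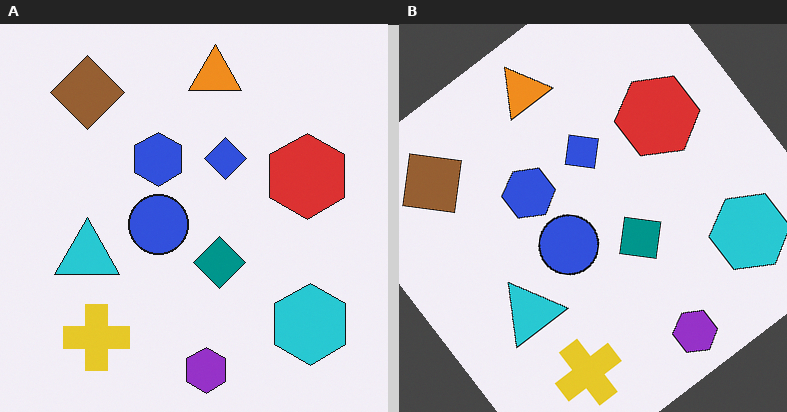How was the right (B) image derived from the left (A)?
It was rotated counter-clockwise by a large amount — several tens of degrees.

Every shape is tilted by the same angle and the image corners show triangular fill wedges — a whole-image rotation by a non-right angle.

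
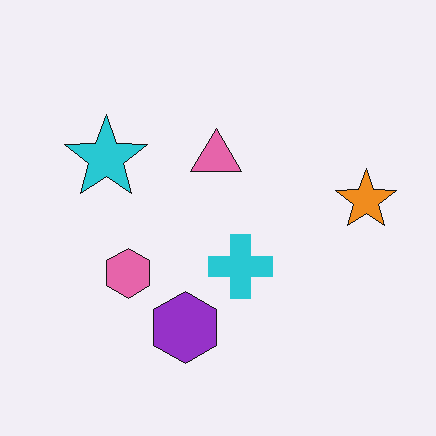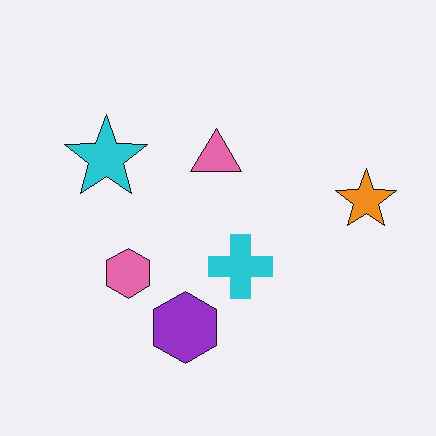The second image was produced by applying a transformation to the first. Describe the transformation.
JPEG-compressed with visible artifacts.

Blocky 8×8 compression artifacts appear around shape edges and the flat background shows ringing — characteristic JPEG degradation.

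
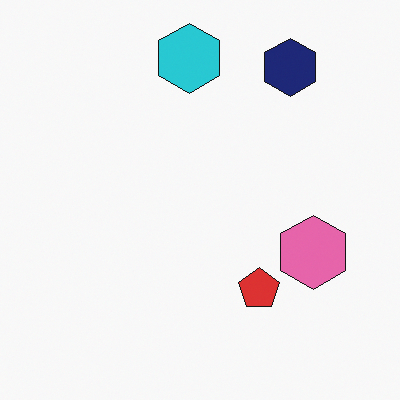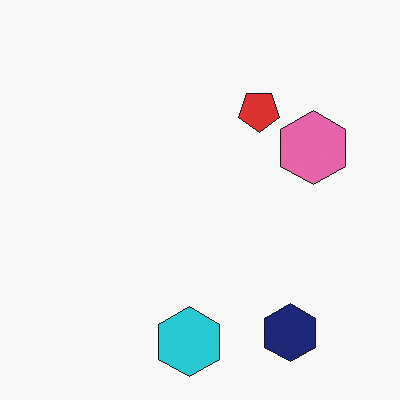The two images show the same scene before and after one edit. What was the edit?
The image was flipped vertically (top ↔ bottom).

The cyan hexagon is in the top of the first image and the bottom of the second — shapes on opposite sides of the horizontal midline have swapped in a mirror flip.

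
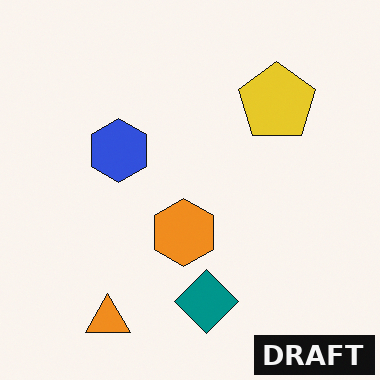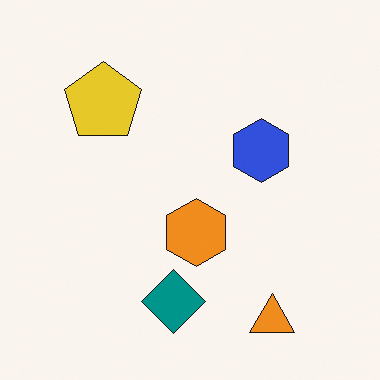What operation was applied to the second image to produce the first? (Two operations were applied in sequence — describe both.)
Flipped horizontally (left ↔ right), then watermarked with the text "DRAFT" in the lower-right corner.

The yellow pentagon is in the top-left of the second image and the top-right of the first — shapes on opposite sides of the vertical midline have swapped in a mirror flip. A dark label reading "DRAFT" appears in the lower-right corner.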